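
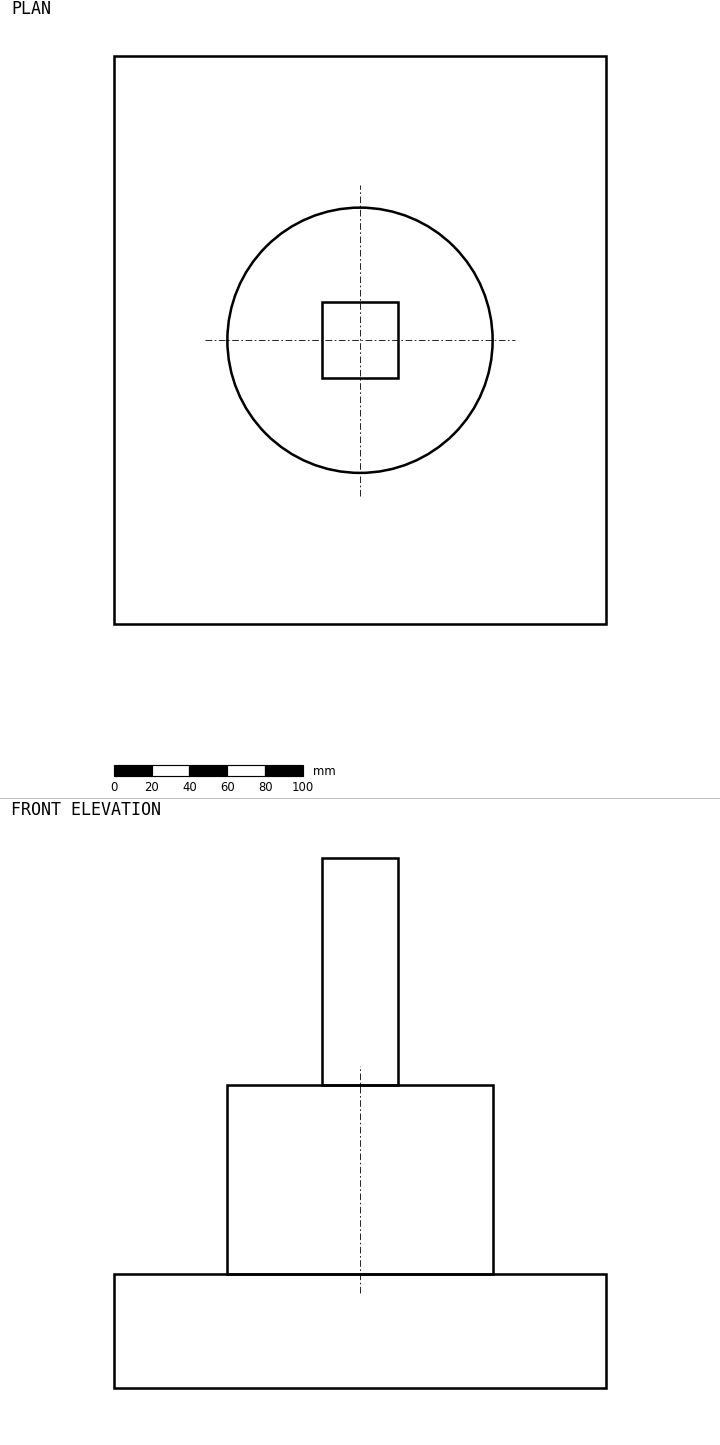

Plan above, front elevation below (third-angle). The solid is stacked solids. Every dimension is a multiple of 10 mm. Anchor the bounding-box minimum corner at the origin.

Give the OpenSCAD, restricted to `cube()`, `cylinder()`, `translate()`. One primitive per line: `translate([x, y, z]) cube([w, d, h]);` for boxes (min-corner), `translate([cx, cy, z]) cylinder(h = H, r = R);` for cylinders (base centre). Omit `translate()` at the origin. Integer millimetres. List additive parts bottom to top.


cube([260, 300, 60]);
translate([130, 150, 60]) cylinder(h = 100, r = 70);
translate([110, 130, 160]) cube([40, 40, 120]);


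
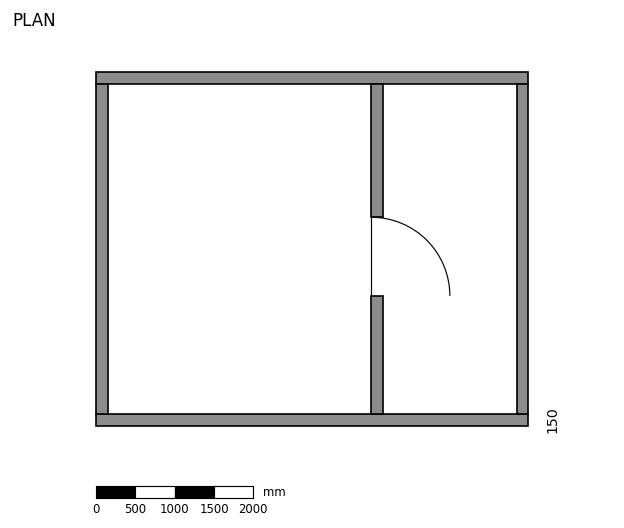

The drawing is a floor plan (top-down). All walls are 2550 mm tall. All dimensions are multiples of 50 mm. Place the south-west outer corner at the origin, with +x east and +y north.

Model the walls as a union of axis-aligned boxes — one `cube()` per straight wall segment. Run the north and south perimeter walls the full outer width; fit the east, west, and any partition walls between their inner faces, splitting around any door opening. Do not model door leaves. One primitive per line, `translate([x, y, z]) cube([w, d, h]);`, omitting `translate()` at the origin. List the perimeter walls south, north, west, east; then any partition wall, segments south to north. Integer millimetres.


cube([5500, 150, 2550]);
translate([0, 4350, 0]) cube([5500, 150, 2550]);
translate([0, 150, 0]) cube([150, 4200, 2550]);
translate([5350, 150, 0]) cube([150, 4200, 2550]);
translate([3500, 150, 0]) cube([150, 1500, 2550]);
translate([3500, 2650, 0]) cube([150, 1700, 2550]);


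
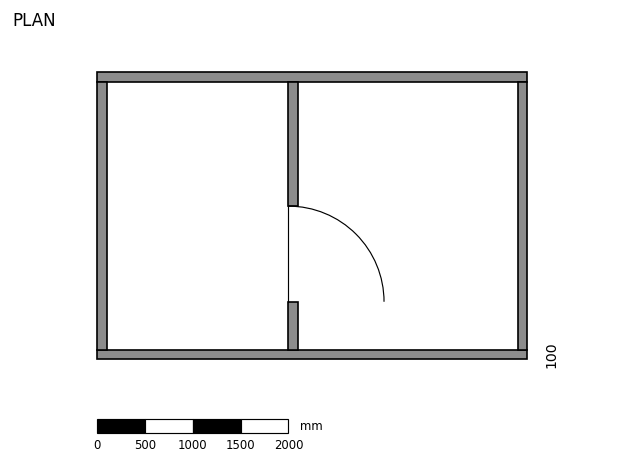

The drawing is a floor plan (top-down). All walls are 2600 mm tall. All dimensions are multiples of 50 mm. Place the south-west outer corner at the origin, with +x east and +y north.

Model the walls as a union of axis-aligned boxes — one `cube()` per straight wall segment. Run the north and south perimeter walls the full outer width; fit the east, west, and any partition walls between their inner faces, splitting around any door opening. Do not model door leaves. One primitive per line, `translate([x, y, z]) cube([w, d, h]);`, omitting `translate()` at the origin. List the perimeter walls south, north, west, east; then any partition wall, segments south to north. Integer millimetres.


cube([4500, 100, 2600]);
translate([0, 2900, 0]) cube([4500, 100, 2600]);
translate([0, 100, 0]) cube([100, 2800, 2600]);
translate([4400, 100, 0]) cube([100, 2800, 2600]);
translate([2000, 100, 0]) cube([100, 500, 2600]);
translate([2000, 1600, 0]) cube([100, 1300, 2600]);


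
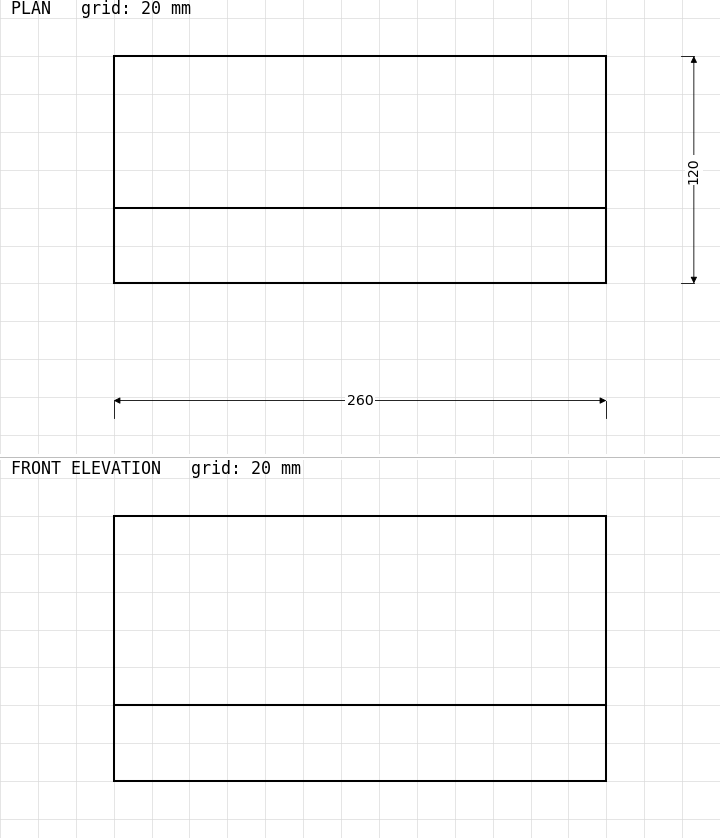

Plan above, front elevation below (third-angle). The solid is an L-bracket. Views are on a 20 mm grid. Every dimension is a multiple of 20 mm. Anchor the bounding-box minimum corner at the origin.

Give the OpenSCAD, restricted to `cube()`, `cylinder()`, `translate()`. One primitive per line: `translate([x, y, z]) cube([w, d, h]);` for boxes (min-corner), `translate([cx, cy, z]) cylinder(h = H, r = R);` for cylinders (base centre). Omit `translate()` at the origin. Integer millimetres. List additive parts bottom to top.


cube([260, 120, 40]);
translate([0, 0, 40]) cube([260, 40, 100]);


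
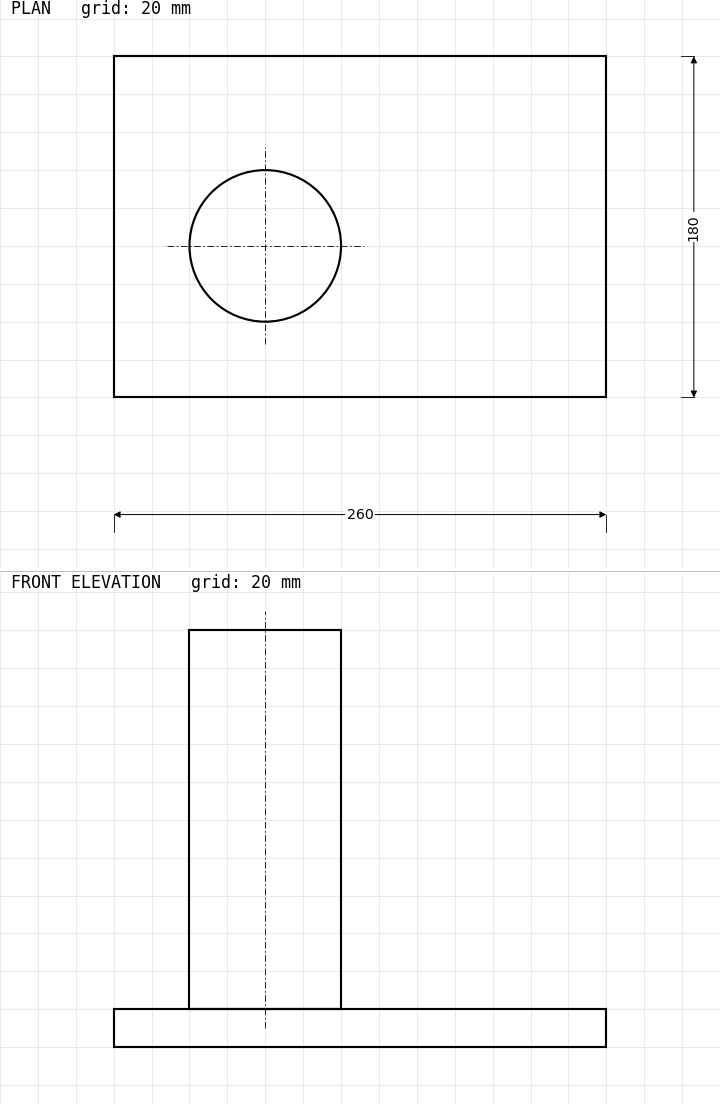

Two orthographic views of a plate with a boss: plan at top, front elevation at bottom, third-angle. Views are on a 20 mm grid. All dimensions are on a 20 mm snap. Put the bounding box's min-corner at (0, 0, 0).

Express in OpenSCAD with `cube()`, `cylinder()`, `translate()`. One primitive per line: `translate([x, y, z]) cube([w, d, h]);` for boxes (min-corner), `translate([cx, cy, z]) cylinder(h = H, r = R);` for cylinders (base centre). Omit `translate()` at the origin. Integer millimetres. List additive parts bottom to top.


cube([260, 180, 20]);
translate([80, 80, 20]) cylinder(h = 200, r = 40);


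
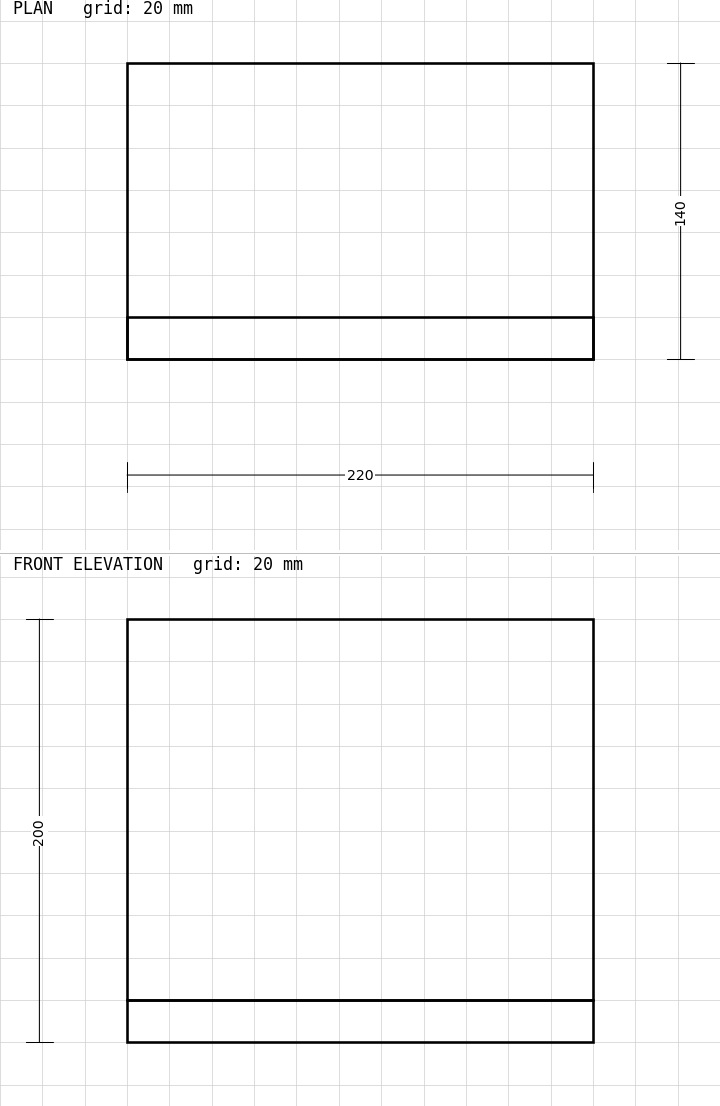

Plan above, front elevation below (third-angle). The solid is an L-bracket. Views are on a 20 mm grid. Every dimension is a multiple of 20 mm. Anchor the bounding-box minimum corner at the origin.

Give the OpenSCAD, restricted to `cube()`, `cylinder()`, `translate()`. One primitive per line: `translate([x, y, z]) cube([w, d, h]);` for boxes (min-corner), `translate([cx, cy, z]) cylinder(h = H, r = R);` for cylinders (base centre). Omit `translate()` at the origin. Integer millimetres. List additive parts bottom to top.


cube([220, 140, 20]);
translate([0, 0, 20]) cube([220, 20, 180]);


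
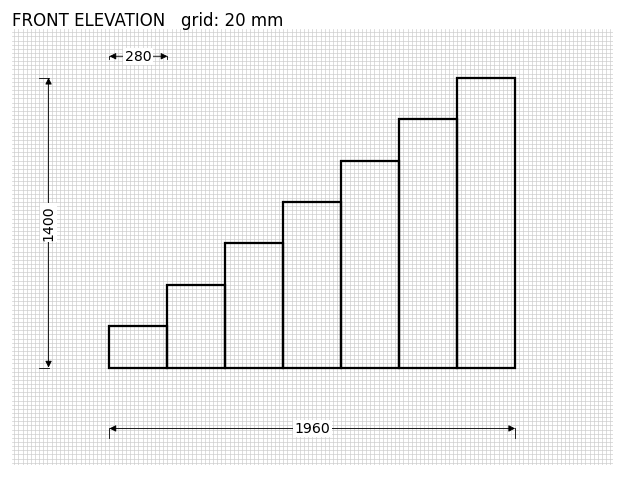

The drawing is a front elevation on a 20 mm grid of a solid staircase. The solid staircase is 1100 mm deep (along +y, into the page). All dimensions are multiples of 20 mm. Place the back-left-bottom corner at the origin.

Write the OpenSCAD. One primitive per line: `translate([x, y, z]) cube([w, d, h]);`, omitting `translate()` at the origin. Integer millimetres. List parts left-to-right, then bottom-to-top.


cube([280, 1100, 200]);
translate([280, 0, 0]) cube([280, 1100, 400]);
translate([560, 0, 0]) cube([280, 1100, 600]);
translate([840, 0, 0]) cube([280, 1100, 800]);
translate([1120, 0, 0]) cube([280, 1100, 1000]);
translate([1400, 0, 0]) cube([280, 1100, 1200]);
translate([1680, 0, 0]) cube([280, 1100, 1400]);


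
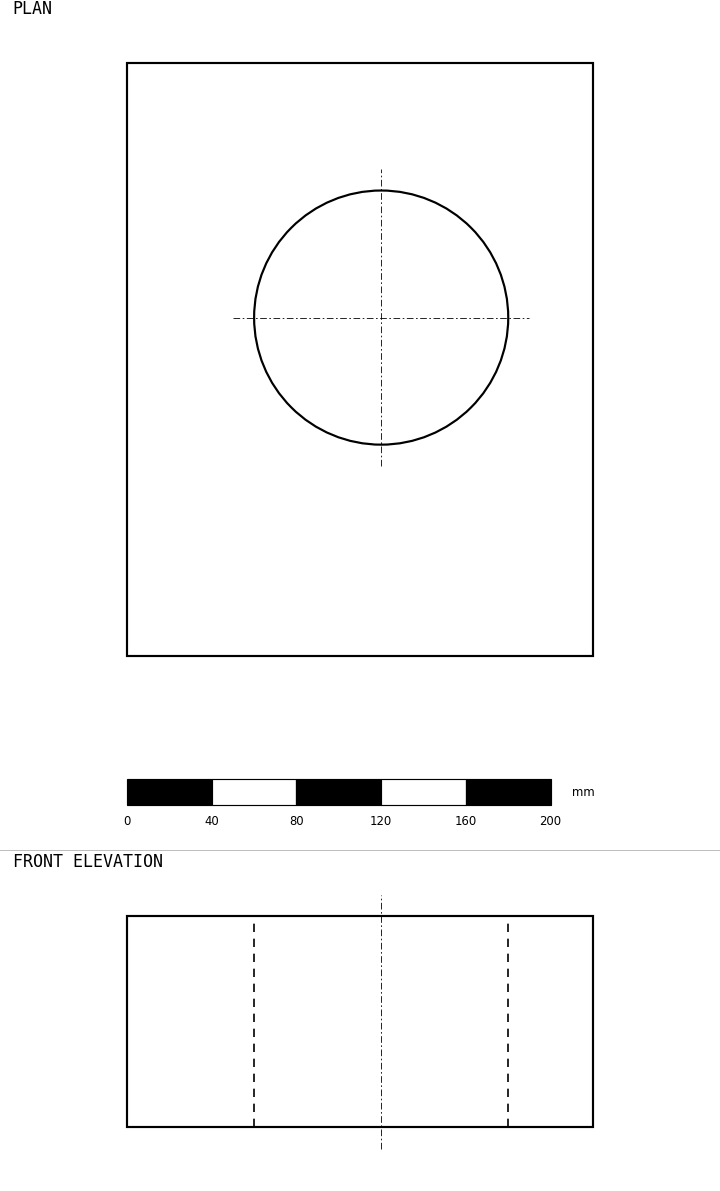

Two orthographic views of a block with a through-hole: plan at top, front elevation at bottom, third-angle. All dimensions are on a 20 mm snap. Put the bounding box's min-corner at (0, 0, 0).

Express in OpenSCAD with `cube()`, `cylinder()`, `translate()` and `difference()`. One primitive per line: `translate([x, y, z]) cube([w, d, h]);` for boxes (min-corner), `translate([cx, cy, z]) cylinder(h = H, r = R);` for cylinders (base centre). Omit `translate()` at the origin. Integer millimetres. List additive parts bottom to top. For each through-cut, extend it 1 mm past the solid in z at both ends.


difference() {
  cube([220, 280, 100]);
  translate([120, 160, -1]) cylinder(h = 102, r = 60);
}


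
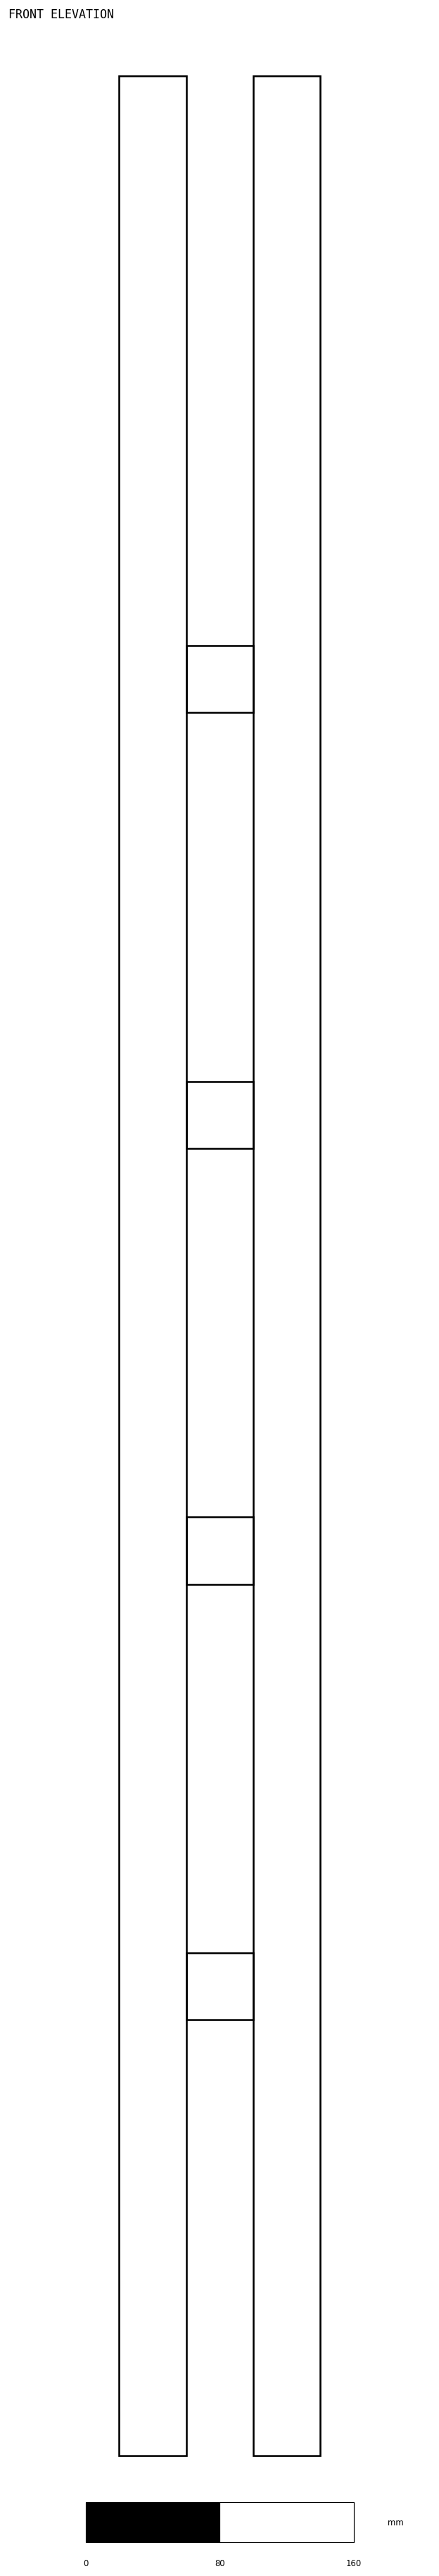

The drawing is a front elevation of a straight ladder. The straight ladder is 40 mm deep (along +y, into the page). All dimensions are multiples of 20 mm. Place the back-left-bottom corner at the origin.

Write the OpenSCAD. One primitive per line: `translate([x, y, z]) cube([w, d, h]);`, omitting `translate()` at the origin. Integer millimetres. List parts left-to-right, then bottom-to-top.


cube([40, 40, 1420]);
translate([40, 0, 260]) cube([40, 40, 40]);
translate([40, 0, 520]) cube([40, 40, 40]);
translate([40, 0, 780]) cube([40, 40, 40]);
translate([40, 0, 1040]) cube([40, 40, 40]);
translate([80, 0, 0]) cube([40, 40, 1420]);


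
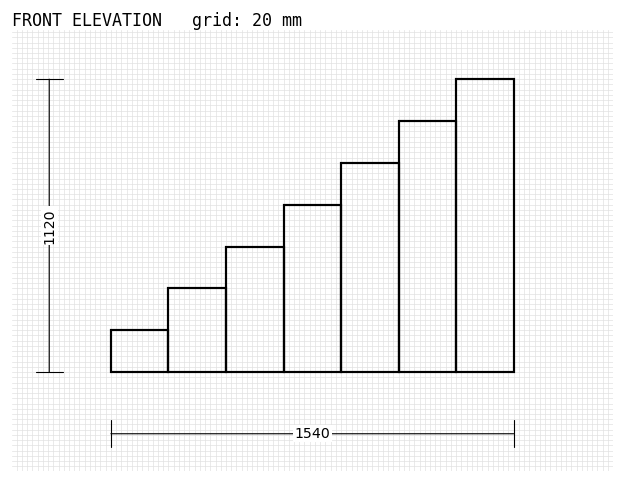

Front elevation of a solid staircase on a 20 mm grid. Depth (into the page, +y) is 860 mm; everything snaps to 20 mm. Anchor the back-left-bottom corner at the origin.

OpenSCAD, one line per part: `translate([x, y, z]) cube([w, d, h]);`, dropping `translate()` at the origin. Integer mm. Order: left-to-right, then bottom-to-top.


cube([220, 860, 160]);
translate([220, 0, 0]) cube([220, 860, 320]);
translate([440, 0, 0]) cube([220, 860, 480]);
translate([660, 0, 0]) cube([220, 860, 640]);
translate([880, 0, 0]) cube([220, 860, 800]);
translate([1100, 0, 0]) cube([220, 860, 960]);
translate([1320, 0, 0]) cube([220, 860, 1120]);


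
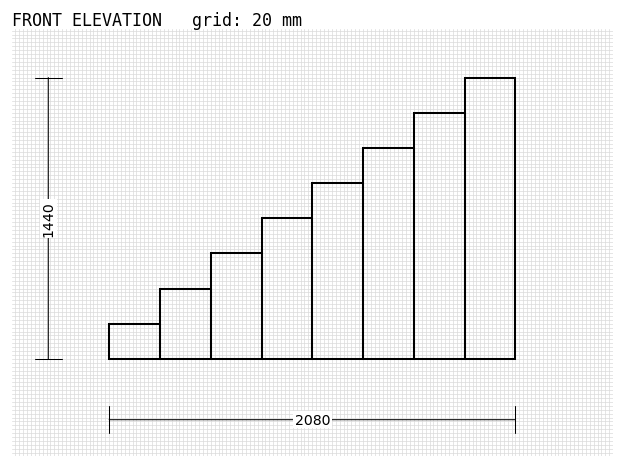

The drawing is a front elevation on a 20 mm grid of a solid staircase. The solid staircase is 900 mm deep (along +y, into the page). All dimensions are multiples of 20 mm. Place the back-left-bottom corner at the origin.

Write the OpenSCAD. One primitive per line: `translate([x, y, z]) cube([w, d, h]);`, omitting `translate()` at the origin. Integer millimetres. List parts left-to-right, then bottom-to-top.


cube([260, 900, 180]);
translate([260, 0, 0]) cube([260, 900, 360]);
translate([520, 0, 0]) cube([260, 900, 540]);
translate([780, 0, 0]) cube([260, 900, 720]);
translate([1040, 0, 0]) cube([260, 900, 900]);
translate([1300, 0, 0]) cube([260, 900, 1080]);
translate([1560, 0, 0]) cube([260, 900, 1260]);
translate([1820, 0, 0]) cube([260, 900, 1440]);


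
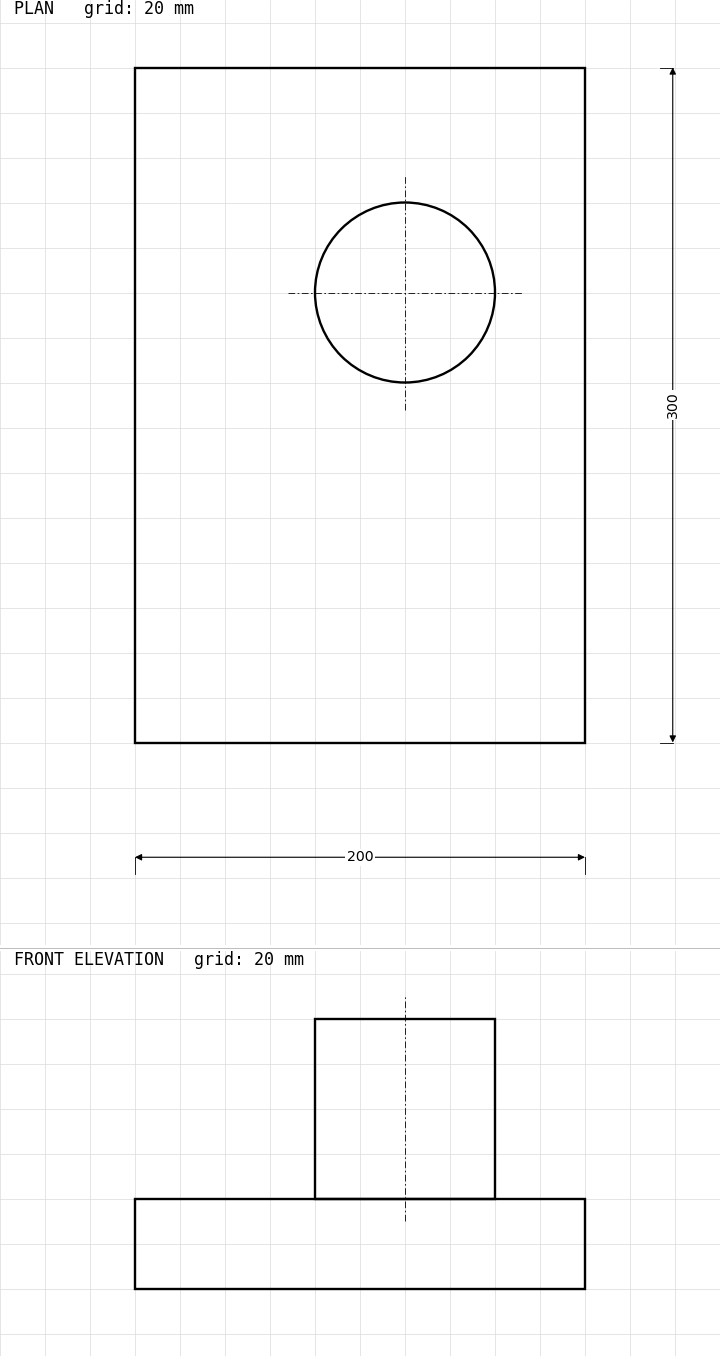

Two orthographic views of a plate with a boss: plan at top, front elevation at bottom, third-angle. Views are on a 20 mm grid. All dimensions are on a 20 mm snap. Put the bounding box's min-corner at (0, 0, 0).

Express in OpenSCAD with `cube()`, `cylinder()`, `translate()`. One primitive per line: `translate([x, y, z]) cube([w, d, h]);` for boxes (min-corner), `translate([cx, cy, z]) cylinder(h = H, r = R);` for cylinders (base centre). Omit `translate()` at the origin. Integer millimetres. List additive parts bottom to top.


cube([200, 300, 40]);
translate([120, 200, 40]) cylinder(h = 80, r = 40);


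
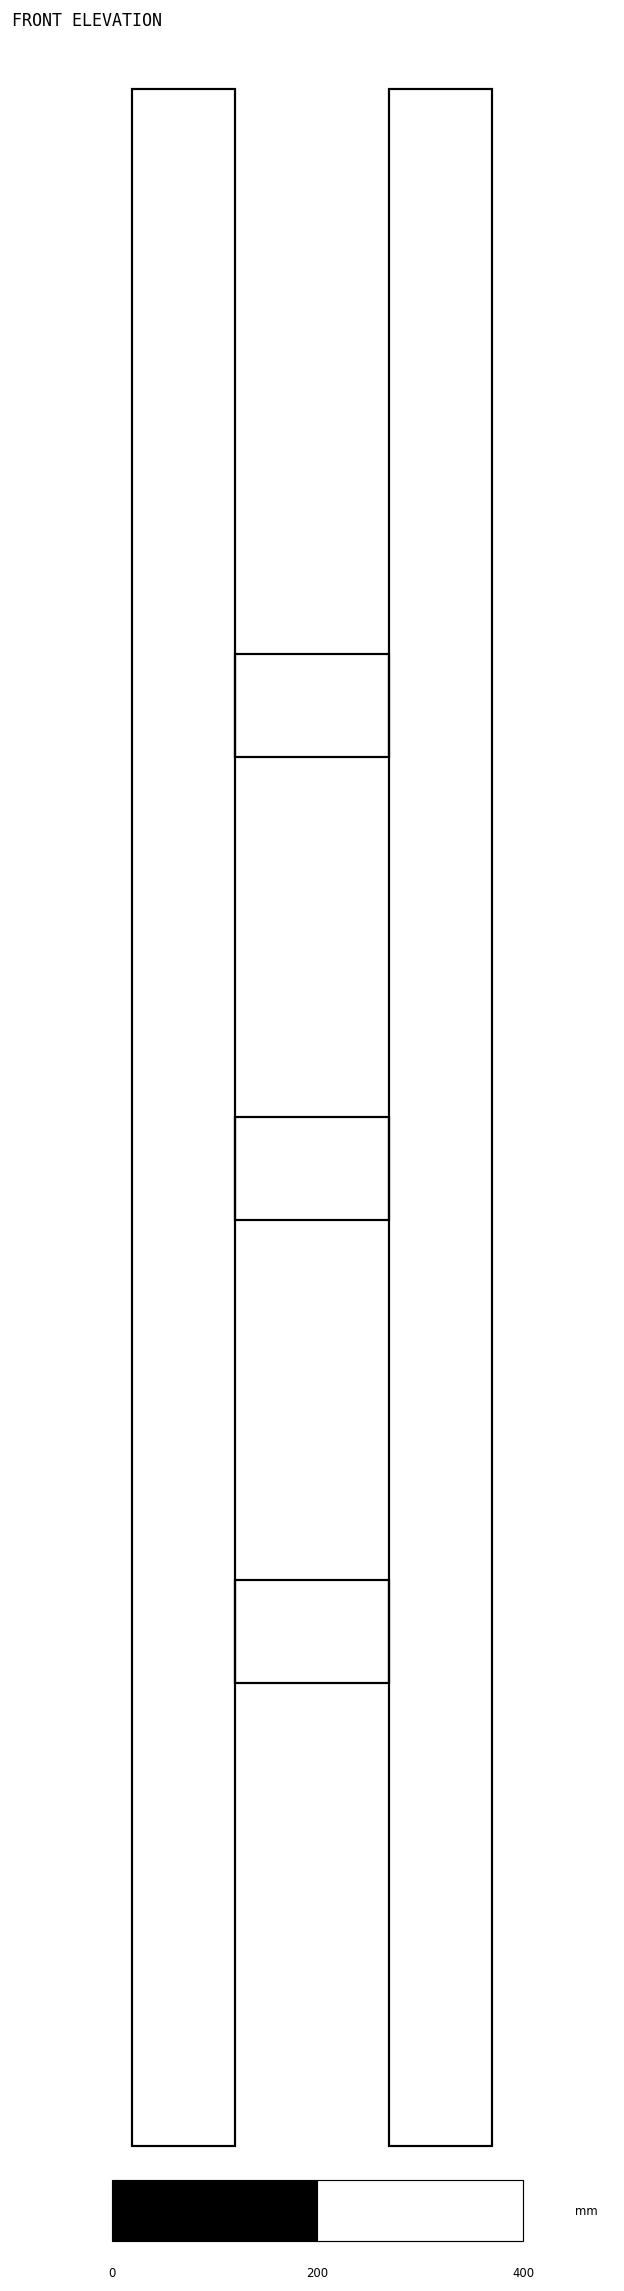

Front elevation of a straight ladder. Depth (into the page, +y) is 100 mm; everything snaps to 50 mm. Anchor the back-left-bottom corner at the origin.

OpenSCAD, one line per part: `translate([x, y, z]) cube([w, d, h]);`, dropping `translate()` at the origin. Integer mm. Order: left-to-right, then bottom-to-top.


cube([100, 100, 2000]);
translate([100, 0, 450]) cube([150, 100, 100]);
translate([100, 0, 900]) cube([150, 100, 100]);
translate([100, 0, 1350]) cube([150, 100, 100]);
translate([250, 0, 0]) cube([100, 100, 2000]);


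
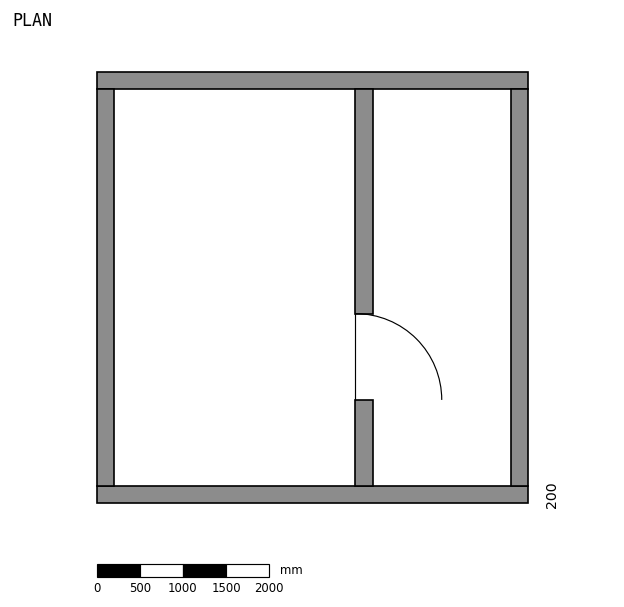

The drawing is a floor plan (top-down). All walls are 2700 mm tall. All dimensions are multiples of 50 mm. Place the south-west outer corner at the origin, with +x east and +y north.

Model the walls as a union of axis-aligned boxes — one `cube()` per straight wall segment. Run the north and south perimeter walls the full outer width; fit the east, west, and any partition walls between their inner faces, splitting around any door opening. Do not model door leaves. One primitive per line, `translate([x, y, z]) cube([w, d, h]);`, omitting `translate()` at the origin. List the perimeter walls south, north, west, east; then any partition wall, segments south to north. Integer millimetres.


cube([5000, 200, 2700]);
translate([0, 4800, 0]) cube([5000, 200, 2700]);
translate([0, 200, 0]) cube([200, 4600, 2700]);
translate([4800, 200, 0]) cube([200, 4600, 2700]);
translate([3000, 200, 0]) cube([200, 1000, 2700]);
translate([3000, 2200, 0]) cube([200, 2600, 2700]);


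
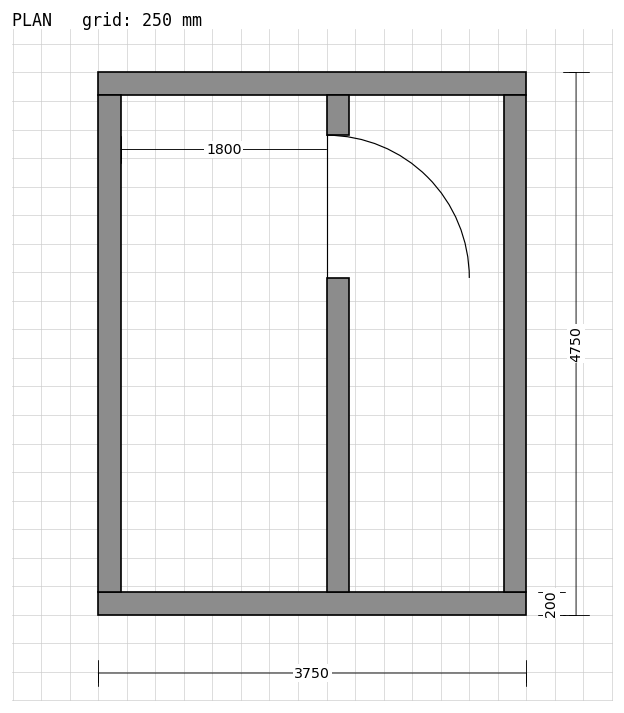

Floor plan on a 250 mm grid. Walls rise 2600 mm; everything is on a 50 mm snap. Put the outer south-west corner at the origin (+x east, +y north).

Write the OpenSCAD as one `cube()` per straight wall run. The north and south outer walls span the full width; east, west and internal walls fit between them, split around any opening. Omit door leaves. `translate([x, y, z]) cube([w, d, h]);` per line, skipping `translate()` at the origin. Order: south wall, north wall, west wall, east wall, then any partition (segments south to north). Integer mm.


cube([3750, 200, 2600]);
translate([0, 4550, 0]) cube([3750, 200, 2600]);
translate([0, 200, 0]) cube([200, 4350, 2600]);
translate([3550, 200, 0]) cube([200, 4350, 2600]);
translate([2000, 200, 0]) cube([200, 2750, 2600]);
translate([2000, 4200, 0]) cube([200, 350, 2600]);


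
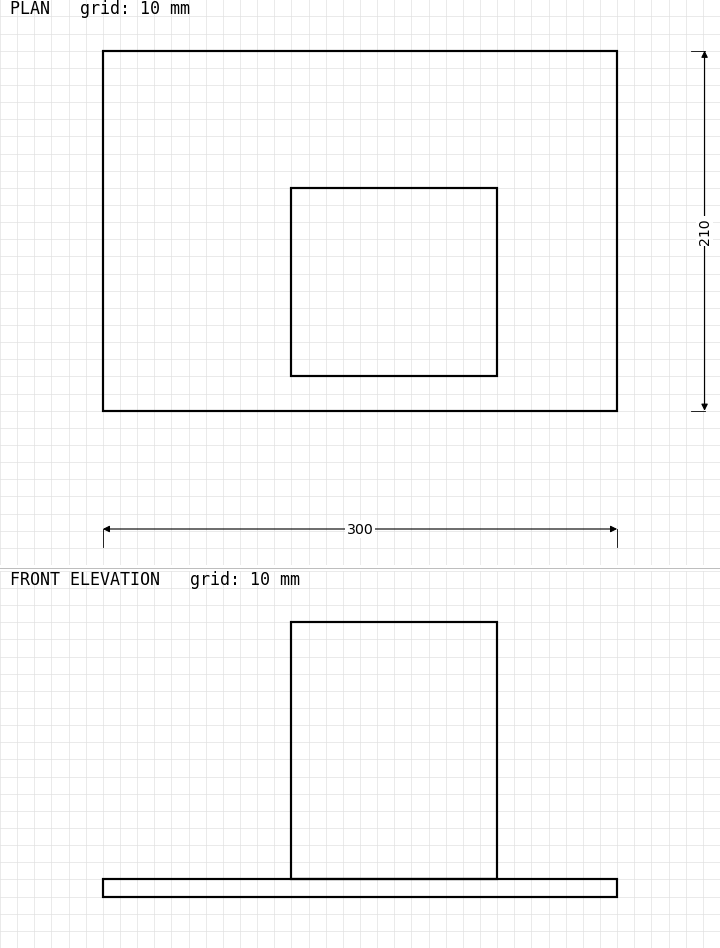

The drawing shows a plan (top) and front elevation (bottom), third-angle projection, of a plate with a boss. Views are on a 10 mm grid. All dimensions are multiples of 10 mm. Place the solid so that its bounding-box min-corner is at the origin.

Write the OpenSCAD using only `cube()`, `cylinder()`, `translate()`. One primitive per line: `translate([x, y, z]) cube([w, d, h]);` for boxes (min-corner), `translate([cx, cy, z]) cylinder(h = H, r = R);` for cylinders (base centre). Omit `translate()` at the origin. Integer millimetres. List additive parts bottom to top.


cube([300, 210, 10]);
translate([110, 20, 10]) cube([120, 110, 150]);


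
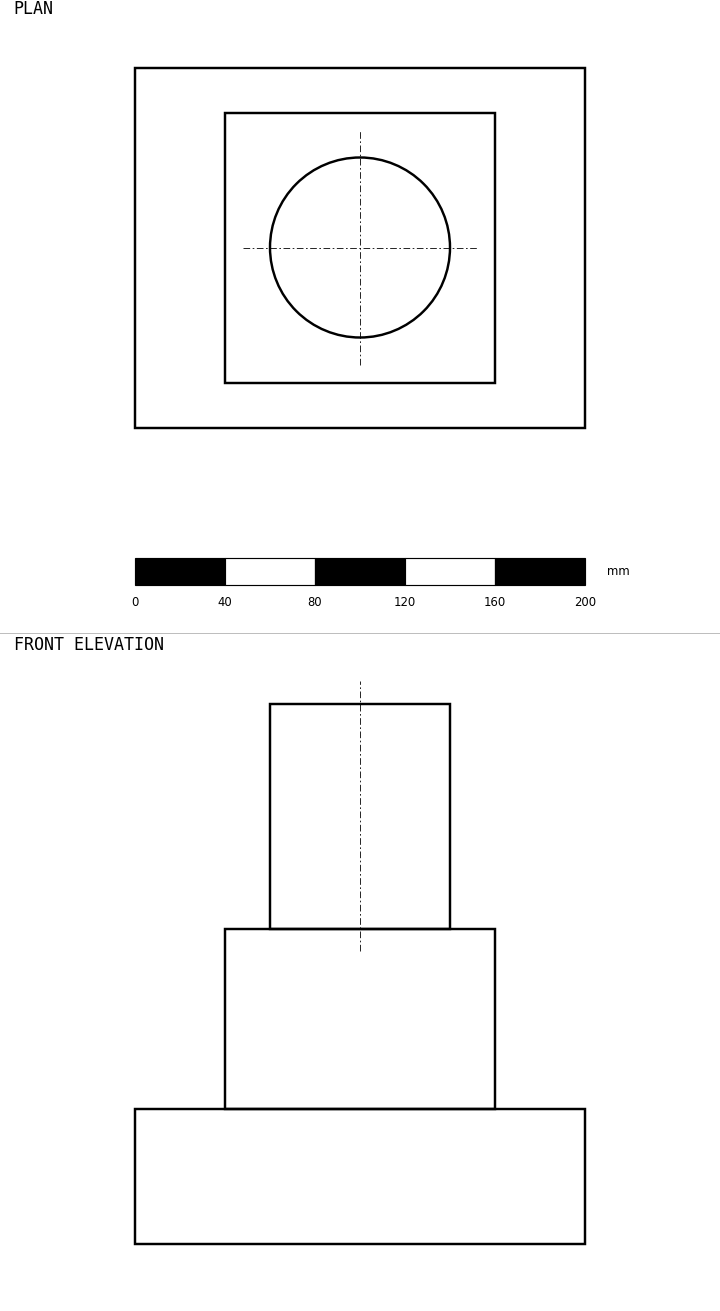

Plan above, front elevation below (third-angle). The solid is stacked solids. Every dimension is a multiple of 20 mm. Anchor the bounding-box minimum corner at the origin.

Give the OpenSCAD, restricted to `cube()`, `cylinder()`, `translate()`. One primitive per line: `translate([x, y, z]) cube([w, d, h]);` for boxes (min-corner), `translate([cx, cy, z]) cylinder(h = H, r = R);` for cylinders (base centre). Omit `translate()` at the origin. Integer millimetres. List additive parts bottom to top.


cube([200, 160, 60]);
translate([40, 20, 60]) cube([120, 120, 80]);
translate([100, 80, 140]) cylinder(h = 100, r = 40);


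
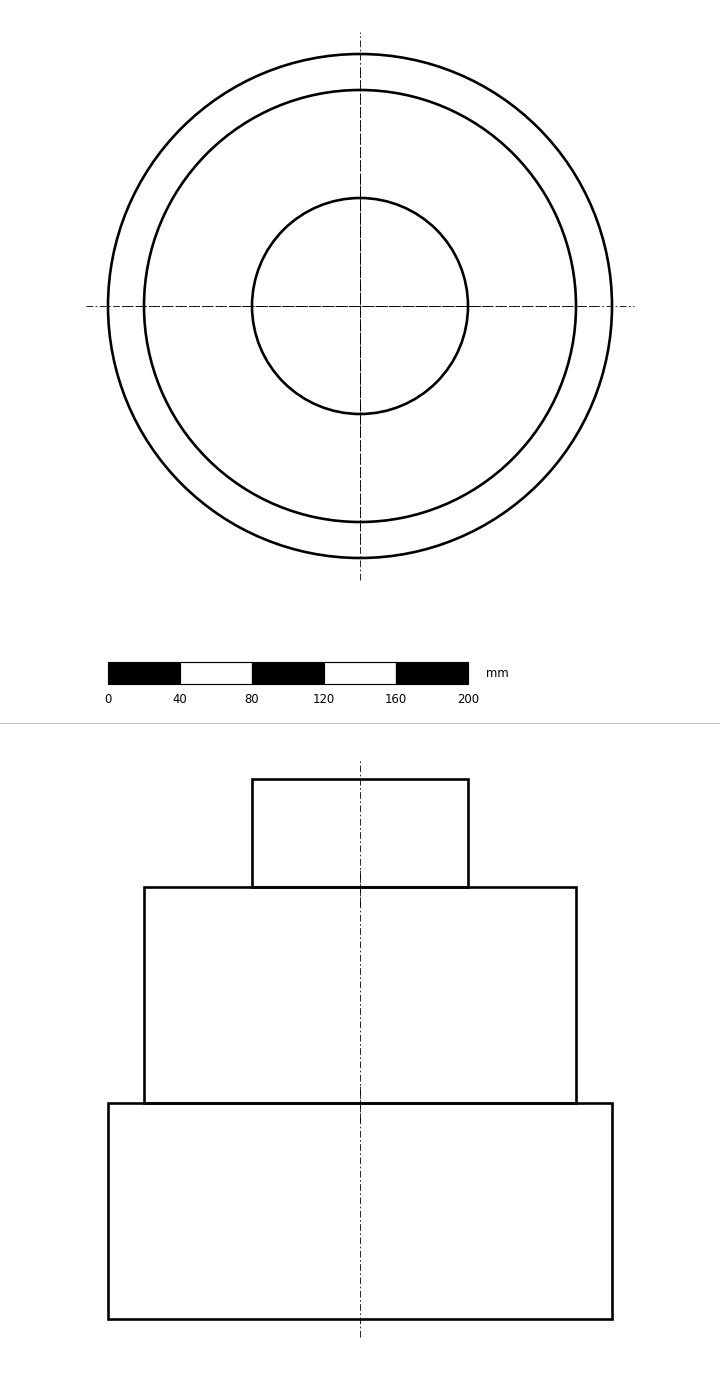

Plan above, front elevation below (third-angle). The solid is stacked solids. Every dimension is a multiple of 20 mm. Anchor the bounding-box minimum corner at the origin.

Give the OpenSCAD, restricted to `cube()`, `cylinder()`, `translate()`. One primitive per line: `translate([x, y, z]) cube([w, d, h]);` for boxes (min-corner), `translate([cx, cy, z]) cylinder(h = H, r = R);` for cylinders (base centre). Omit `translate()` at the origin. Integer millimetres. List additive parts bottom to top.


translate([140, 140, 0]) cylinder(h = 120, r = 140);
translate([140, 140, 120]) cylinder(h = 120, r = 120);
translate([140, 140, 240]) cylinder(h = 60, r = 60);


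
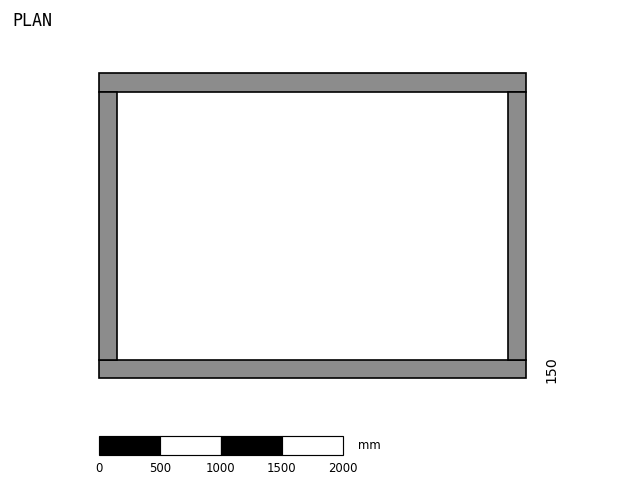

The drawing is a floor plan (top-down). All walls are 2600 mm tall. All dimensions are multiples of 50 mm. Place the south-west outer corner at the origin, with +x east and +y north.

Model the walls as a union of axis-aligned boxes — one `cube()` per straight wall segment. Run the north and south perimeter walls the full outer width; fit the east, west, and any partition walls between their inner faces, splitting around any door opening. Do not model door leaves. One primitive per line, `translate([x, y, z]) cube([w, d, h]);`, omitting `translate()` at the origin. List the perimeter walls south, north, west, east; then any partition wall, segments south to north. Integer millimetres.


cube([3500, 150, 2600]);
translate([0, 2350, 0]) cube([3500, 150, 2600]);
translate([0, 150, 0]) cube([150, 2200, 2600]);
translate([3350, 150, 0]) cube([150, 2200, 2600]);


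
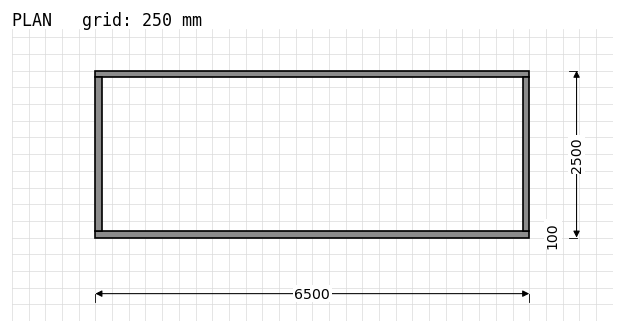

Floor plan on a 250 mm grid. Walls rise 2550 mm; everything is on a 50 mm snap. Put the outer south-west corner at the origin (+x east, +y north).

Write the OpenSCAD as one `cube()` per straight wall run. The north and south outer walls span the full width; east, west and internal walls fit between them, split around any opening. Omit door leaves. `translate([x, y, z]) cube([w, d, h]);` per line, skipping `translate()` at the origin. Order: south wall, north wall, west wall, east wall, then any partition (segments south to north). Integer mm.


cube([6500, 100, 2550]);
translate([0, 2400, 0]) cube([6500, 100, 2550]);
translate([0, 100, 0]) cube([100, 2300, 2550]);
translate([6400, 100, 0]) cube([100, 2300, 2550]);


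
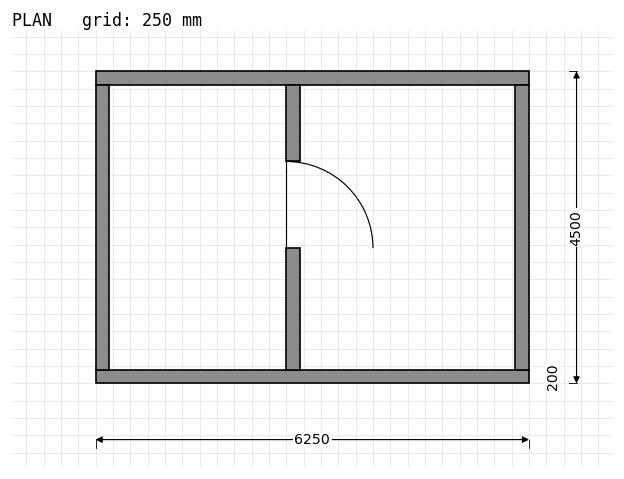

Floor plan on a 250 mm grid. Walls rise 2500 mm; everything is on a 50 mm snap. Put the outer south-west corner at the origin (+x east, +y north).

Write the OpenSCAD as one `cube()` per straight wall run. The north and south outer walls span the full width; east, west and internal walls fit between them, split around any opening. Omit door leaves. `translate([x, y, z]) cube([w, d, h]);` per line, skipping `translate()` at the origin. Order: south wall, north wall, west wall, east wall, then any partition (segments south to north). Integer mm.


cube([6250, 200, 2500]);
translate([0, 4300, 0]) cube([6250, 200, 2500]);
translate([0, 200, 0]) cube([200, 4100, 2500]);
translate([6050, 200, 0]) cube([200, 4100, 2500]);
translate([2750, 200, 0]) cube([200, 1750, 2500]);
translate([2750, 3200, 0]) cube([200, 1100, 2500]);


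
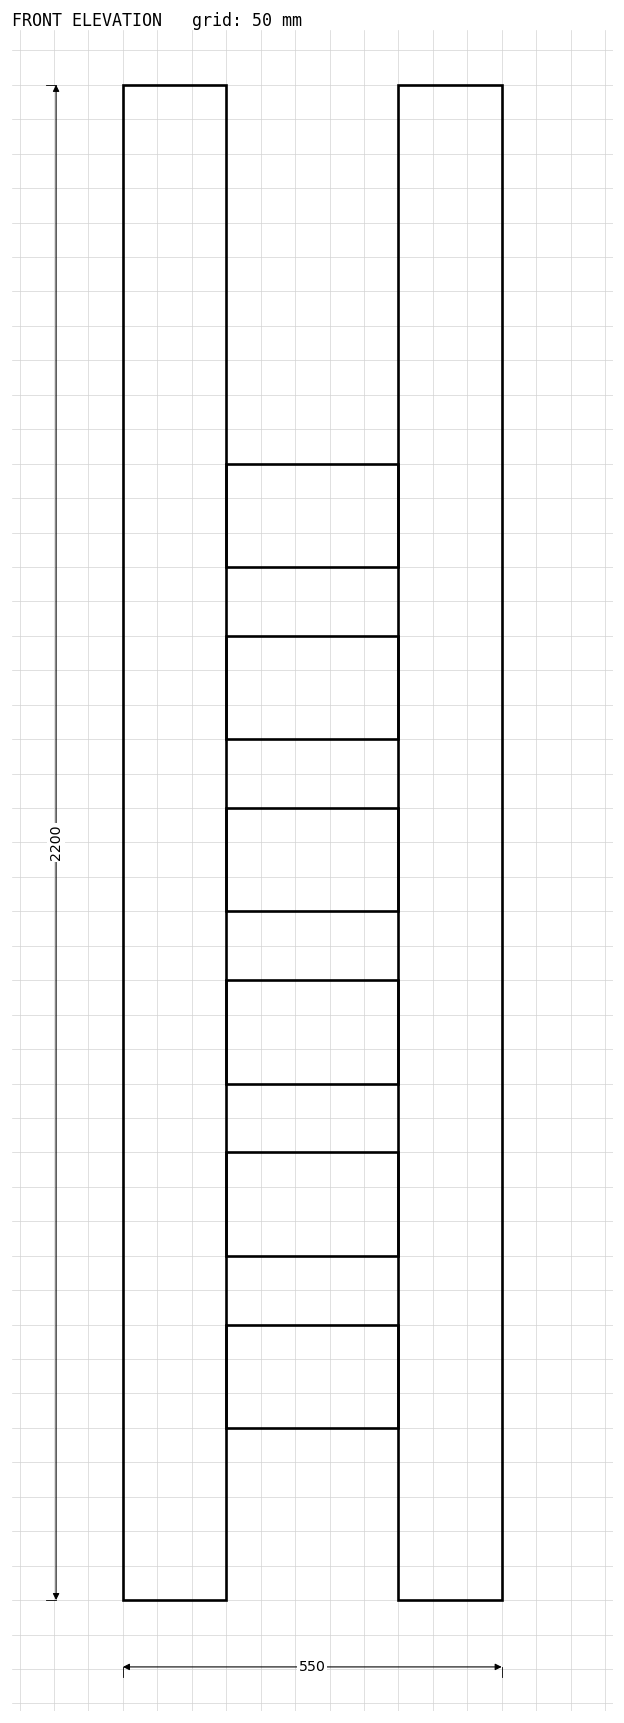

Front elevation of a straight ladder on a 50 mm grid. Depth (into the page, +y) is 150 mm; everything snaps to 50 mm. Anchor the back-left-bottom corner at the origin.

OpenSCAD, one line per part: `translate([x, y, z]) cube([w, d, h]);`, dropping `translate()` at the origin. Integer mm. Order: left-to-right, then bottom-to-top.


cube([150, 150, 2200]);
translate([150, 0, 250]) cube([250, 150, 150]);
translate([150, 0, 500]) cube([250, 150, 150]);
translate([150, 0, 750]) cube([250, 150, 150]);
translate([150, 0, 1000]) cube([250, 150, 150]);
translate([150, 0, 1250]) cube([250, 150, 150]);
translate([150, 0, 1500]) cube([250, 150, 150]);
translate([400, 0, 0]) cube([150, 150, 2200]);


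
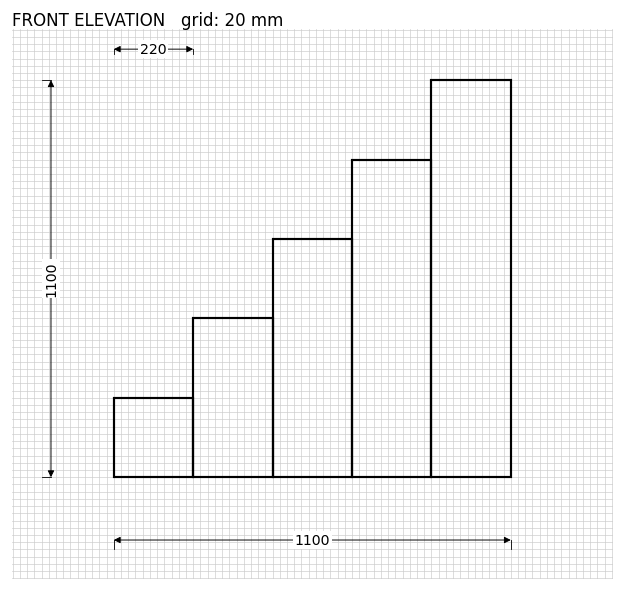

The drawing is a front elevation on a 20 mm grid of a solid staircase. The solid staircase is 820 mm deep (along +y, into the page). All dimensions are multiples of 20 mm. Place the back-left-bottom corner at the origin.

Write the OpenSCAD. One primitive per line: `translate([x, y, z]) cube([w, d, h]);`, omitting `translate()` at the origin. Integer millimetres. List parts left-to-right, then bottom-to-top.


cube([220, 820, 220]);
translate([220, 0, 0]) cube([220, 820, 440]);
translate([440, 0, 0]) cube([220, 820, 660]);
translate([660, 0, 0]) cube([220, 820, 880]);
translate([880, 0, 0]) cube([220, 820, 1100]);


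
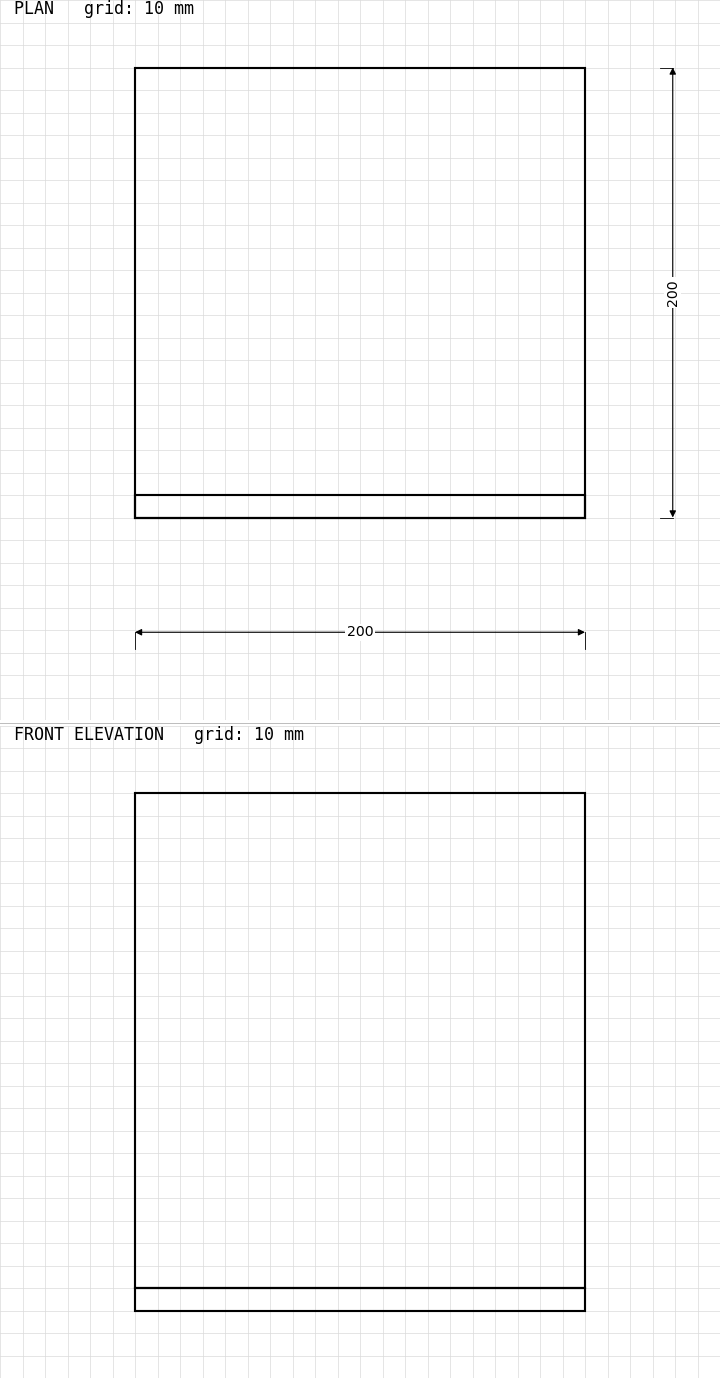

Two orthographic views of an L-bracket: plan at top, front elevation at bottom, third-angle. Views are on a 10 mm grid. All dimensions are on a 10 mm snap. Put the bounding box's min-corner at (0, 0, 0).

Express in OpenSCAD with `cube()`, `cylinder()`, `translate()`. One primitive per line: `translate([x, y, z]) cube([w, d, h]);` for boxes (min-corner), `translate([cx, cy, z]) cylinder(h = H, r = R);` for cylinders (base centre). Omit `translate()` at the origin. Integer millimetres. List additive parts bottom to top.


cube([200, 200, 10]);
translate([0, 0, 10]) cube([200, 10, 220]);


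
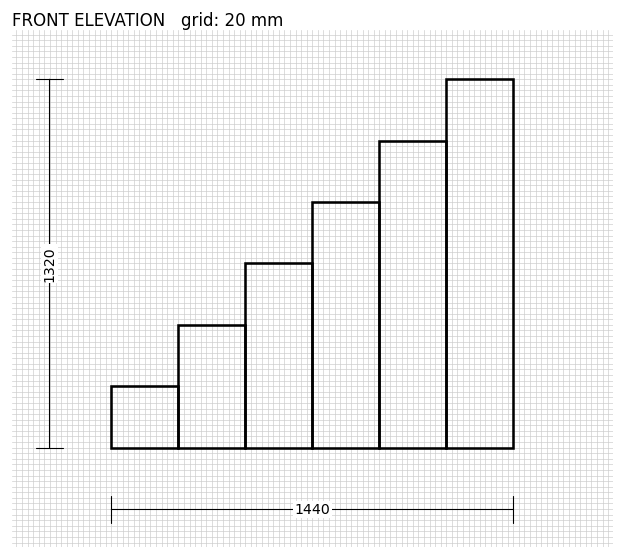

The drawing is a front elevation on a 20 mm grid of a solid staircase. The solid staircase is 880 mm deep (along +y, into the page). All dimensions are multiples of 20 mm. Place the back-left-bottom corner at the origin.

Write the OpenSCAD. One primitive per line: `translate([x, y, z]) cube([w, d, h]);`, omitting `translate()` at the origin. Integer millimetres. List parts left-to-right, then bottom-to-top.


cube([240, 880, 220]);
translate([240, 0, 0]) cube([240, 880, 440]);
translate([480, 0, 0]) cube([240, 880, 660]);
translate([720, 0, 0]) cube([240, 880, 880]);
translate([960, 0, 0]) cube([240, 880, 1100]);
translate([1200, 0, 0]) cube([240, 880, 1320]);


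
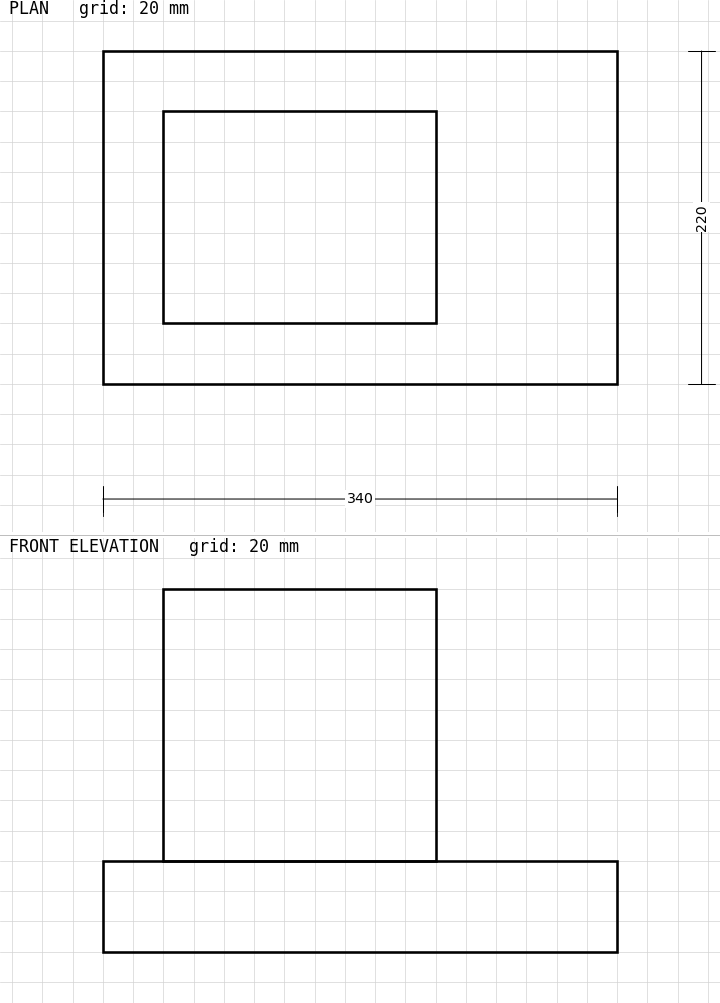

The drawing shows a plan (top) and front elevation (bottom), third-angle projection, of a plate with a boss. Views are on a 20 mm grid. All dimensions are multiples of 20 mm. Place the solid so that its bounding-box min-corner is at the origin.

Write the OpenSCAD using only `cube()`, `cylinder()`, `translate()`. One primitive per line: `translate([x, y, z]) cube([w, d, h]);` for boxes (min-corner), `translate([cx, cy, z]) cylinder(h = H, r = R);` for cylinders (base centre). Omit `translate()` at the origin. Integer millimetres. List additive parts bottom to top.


cube([340, 220, 60]);
translate([40, 40, 60]) cube([180, 140, 180]);


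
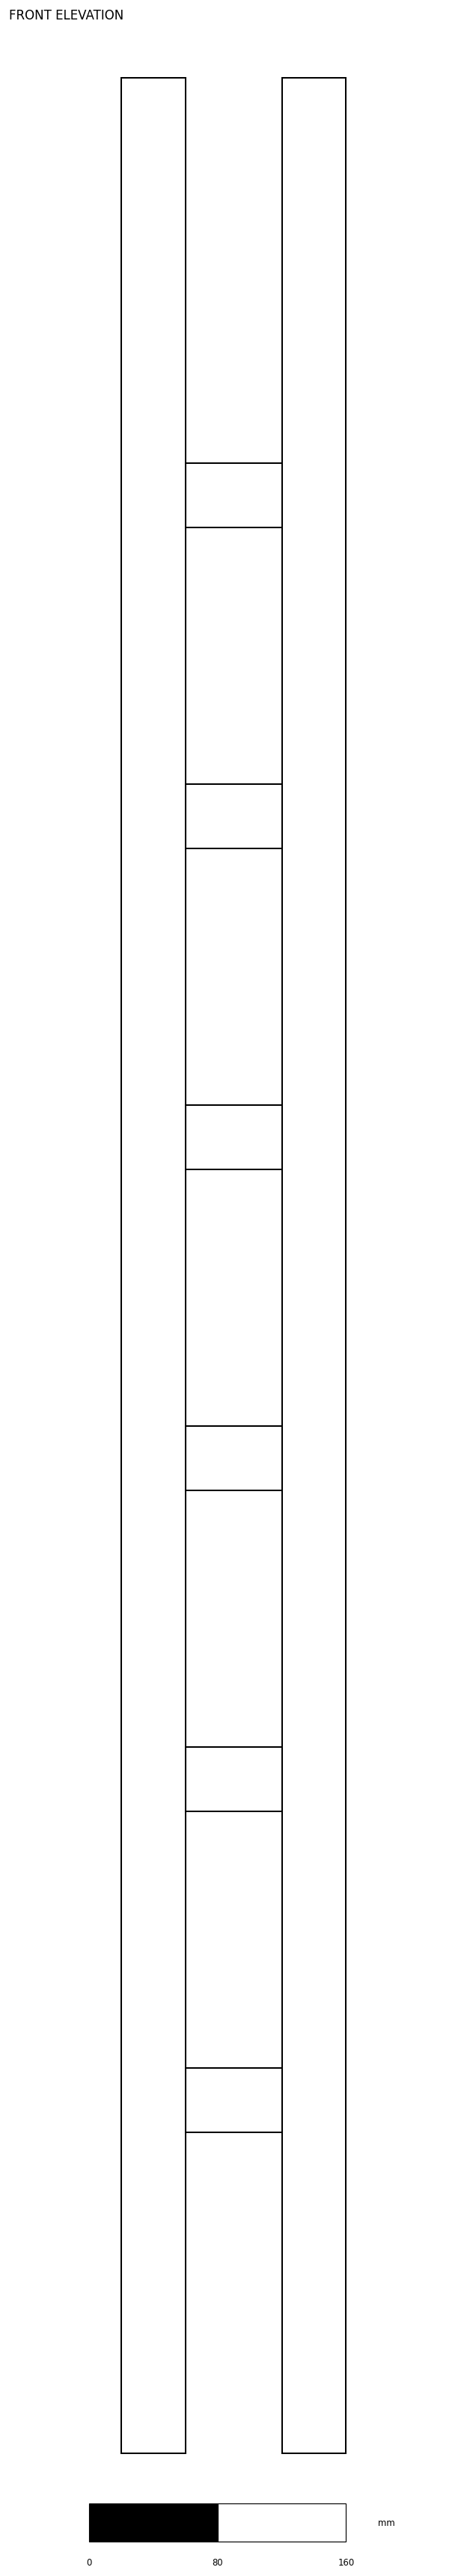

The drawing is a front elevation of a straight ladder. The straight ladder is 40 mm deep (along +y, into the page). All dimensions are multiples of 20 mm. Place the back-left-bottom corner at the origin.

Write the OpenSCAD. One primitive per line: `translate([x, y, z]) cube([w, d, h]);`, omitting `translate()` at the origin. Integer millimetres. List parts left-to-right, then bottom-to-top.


cube([40, 40, 1480]);
translate([40, 0, 200]) cube([60, 40, 40]);
translate([40, 0, 400]) cube([60, 40, 40]);
translate([40, 0, 600]) cube([60, 40, 40]);
translate([40, 0, 800]) cube([60, 40, 40]);
translate([40, 0, 1000]) cube([60, 40, 40]);
translate([40, 0, 1200]) cube([60, 40, 40]);
translate([100, 0, 0]) cube([40, 40, 1480]);


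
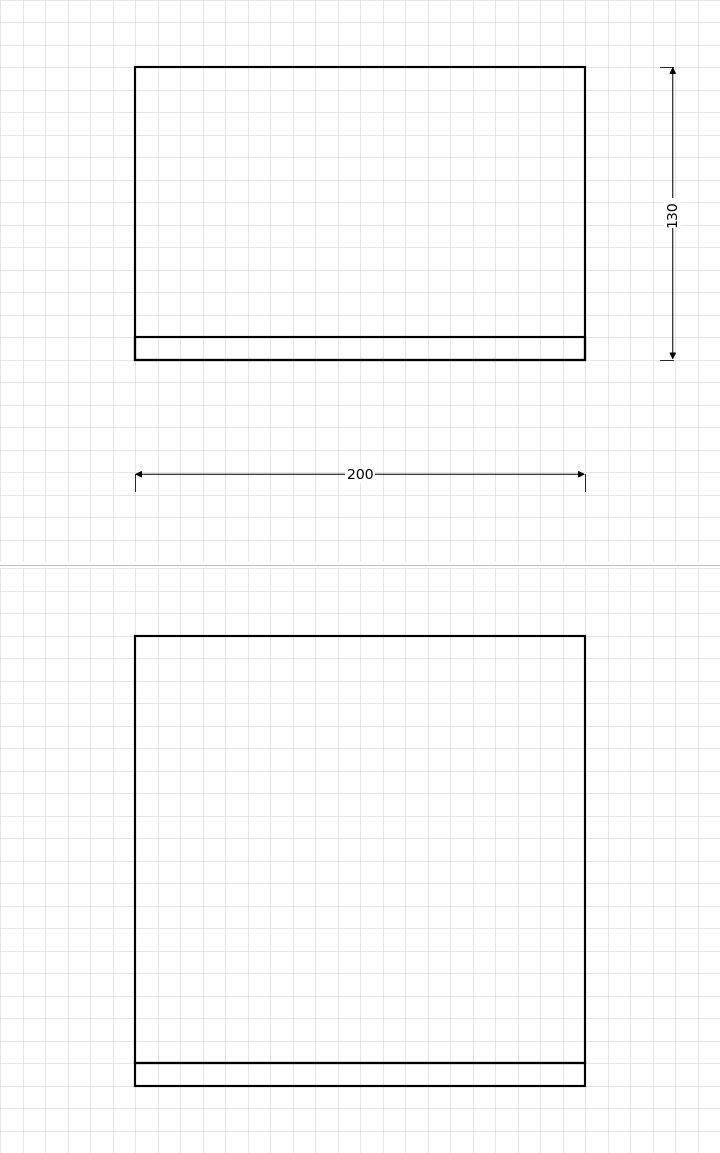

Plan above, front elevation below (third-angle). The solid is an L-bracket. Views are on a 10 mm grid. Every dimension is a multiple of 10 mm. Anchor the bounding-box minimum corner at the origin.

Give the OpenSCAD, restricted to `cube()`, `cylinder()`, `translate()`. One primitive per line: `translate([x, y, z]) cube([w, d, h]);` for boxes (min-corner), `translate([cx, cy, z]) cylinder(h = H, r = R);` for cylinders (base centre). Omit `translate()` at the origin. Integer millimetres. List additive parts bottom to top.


cube([200, 130, 10]);
translate([0, 0, 10]) cube([200, 10, 190]);


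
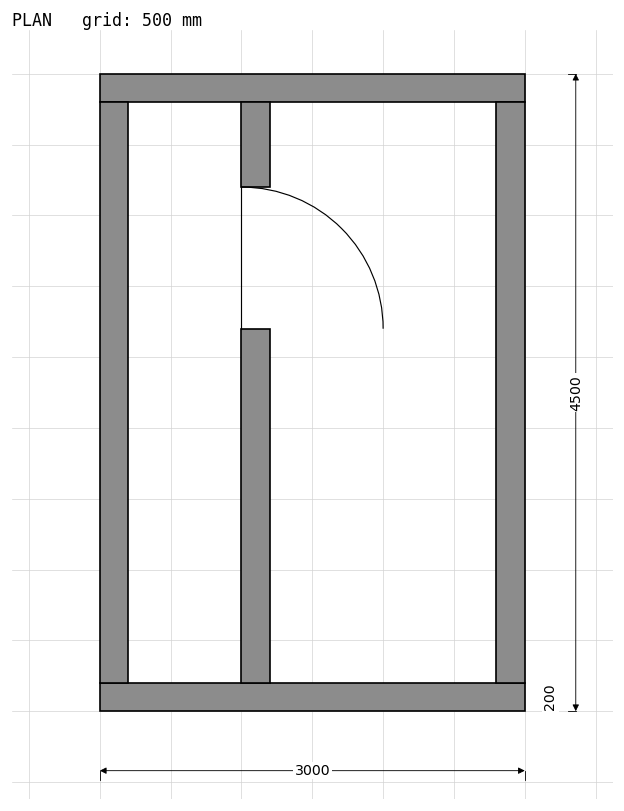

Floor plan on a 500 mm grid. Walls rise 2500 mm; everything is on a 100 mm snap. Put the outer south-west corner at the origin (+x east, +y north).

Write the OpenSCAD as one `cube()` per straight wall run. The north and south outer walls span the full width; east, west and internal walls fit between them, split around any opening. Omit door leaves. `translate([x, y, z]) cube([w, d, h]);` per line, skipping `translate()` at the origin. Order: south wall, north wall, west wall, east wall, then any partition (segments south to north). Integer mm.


cube([3000, 200, 2500]);
translate([0, 4300, 0]) cube([3000, 200, 2500]);
translate([0, 200, 0]) cube([200, 4100, 2500]);
translate([2800, 200, 0]) cube([200, 4100, 2500]);
translate([1000, 200, 0]) cube([200, 2500, 2500]);
translate([1000, 3700, 0]) cube([200, 600, 2500]);


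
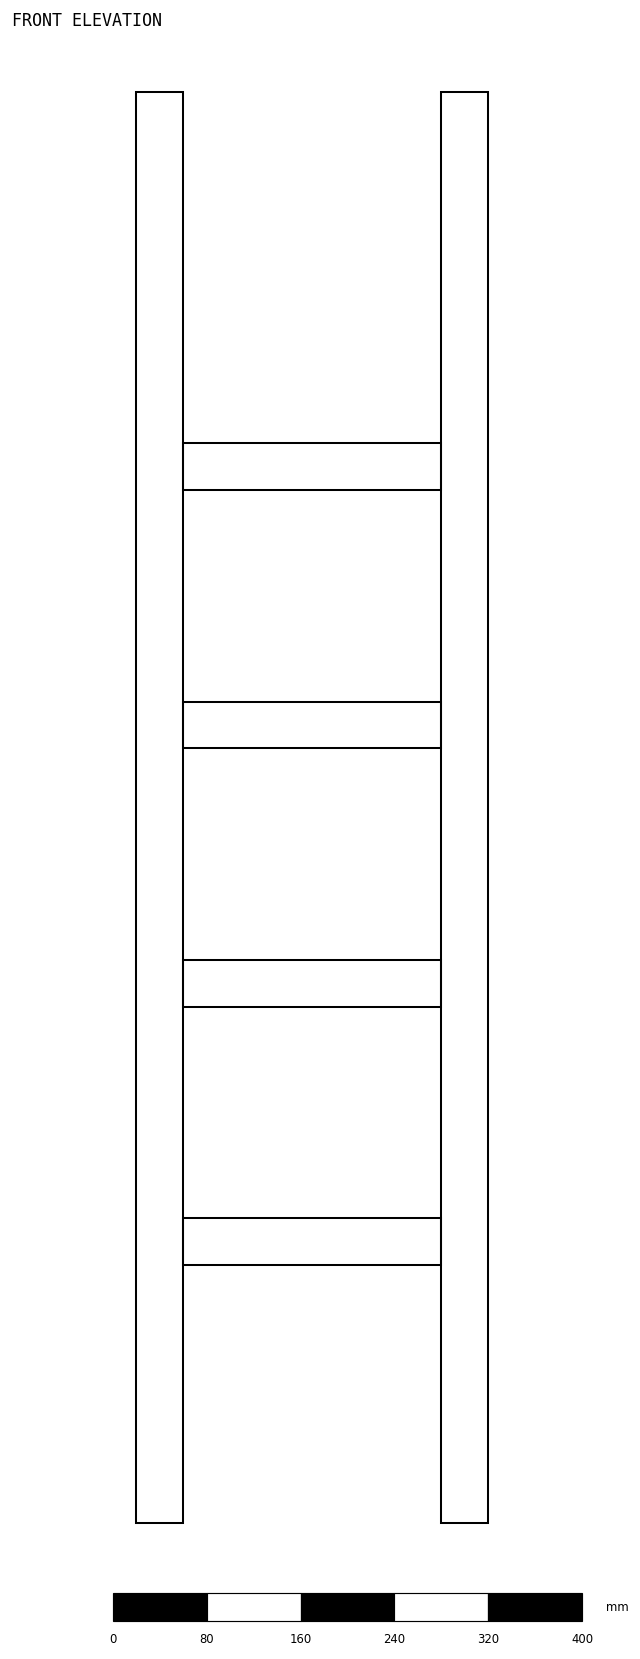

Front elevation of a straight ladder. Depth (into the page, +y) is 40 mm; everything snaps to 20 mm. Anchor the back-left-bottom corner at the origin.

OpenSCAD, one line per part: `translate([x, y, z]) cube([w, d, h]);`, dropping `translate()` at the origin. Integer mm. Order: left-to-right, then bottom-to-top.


cube([40, 40, 1220]);
translate([40, 0, 220]) cube([220, 40, 40]);
translate([40, 0, 440]) cube([220, 40, 40]);
translate([40, 0, 660]) cube([220, 40, 40]);
translate([40, 0, 880]) cube([220, 40, 40]);
translate([260, 0, 0]) cube([40, 40, 1220]);


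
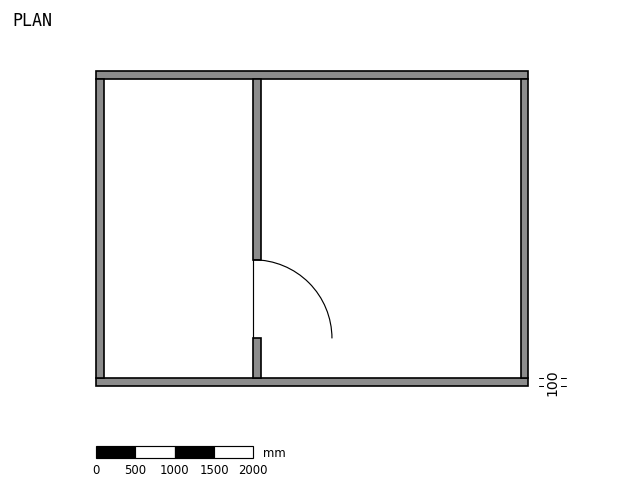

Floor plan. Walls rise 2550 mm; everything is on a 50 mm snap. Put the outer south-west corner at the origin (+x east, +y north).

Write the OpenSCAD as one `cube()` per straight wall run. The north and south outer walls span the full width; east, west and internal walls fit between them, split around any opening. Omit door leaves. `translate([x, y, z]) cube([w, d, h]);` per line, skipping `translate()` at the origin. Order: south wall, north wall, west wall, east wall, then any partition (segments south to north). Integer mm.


cube([5500, 100, 2550]);
translate([0, 3900, 0]) cube([5500, 100, 2550]);
translate([0, 100, 0]) cube([100, 3800, 2550]);
translate([5400, 100, 0]) cube([100, 3800, 2550]);
translate([2000, 100, 0]) cube([100, 500, 2550]);
translate([2000, 1600, 0]) cube([100, 2300, 2550]);


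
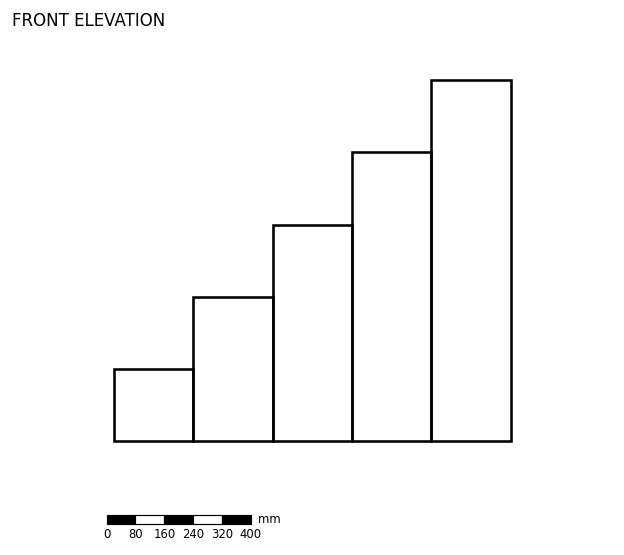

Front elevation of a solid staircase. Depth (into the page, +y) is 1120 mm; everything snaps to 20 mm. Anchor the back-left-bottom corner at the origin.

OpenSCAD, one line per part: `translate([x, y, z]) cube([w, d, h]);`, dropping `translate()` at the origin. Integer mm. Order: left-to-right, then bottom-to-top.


cube([220, 1120, 200]);
translate([220, 0, 0]) cube([220, 1120, 400]);
translate([440, 0, 0]) cube([220, 1120, 600]);
translate([660, 0, 0]) cube([220, 1120, 800]);
translate([880, 0, 0]) cube([220, 1120, 1000]);


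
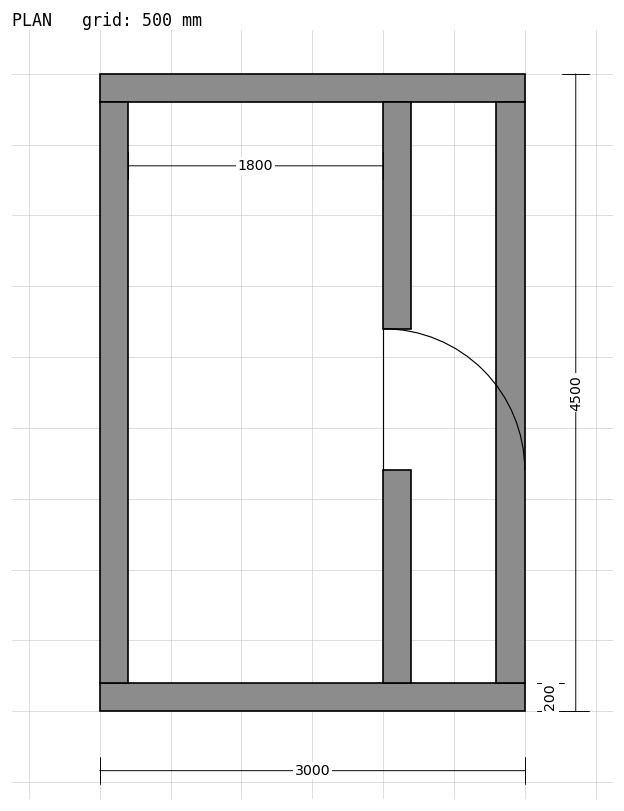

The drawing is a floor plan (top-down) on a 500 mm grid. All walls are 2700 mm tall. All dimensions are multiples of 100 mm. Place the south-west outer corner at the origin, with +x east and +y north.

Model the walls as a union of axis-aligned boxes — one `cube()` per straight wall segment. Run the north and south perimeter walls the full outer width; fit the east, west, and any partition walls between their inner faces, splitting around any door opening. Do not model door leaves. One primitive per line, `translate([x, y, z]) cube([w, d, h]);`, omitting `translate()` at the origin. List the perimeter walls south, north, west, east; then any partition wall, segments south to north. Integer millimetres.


cube([3000, 200, 2700]);
translate([0, 4300, 0]) cube([3000, 200, 2700]);
translate([0, 200, 0]) cube([200, 4100, 2700]);
translate([2800, 200, 0]) cube([200, 4100, 2700]);
translate([2000, 200, 0]) cube([200, 1500, 2700]);
translate([2000, 2700, 0]) cube([200, 1600, 2700]);


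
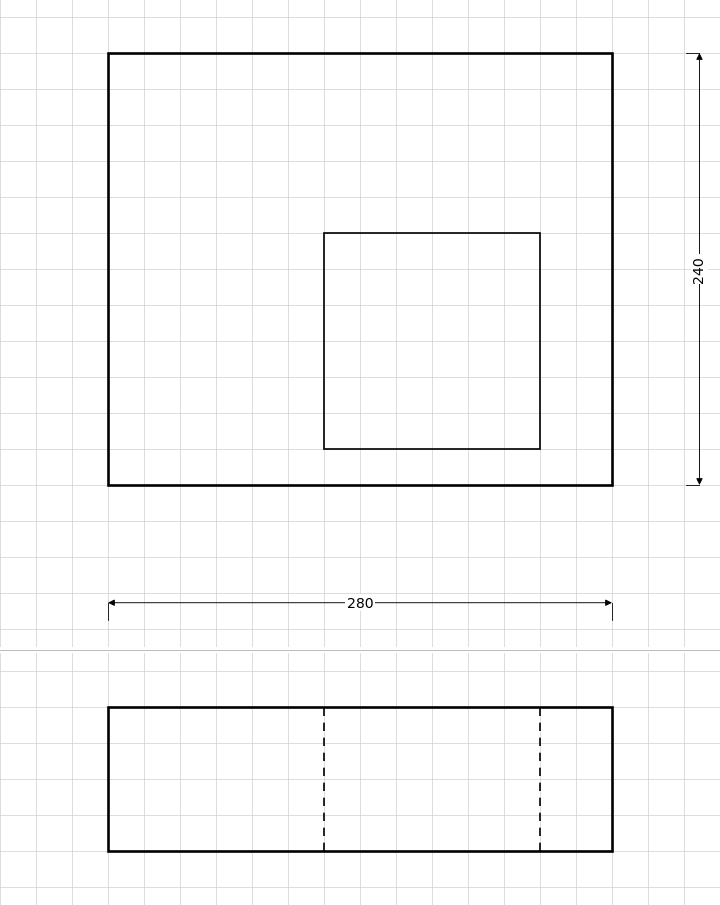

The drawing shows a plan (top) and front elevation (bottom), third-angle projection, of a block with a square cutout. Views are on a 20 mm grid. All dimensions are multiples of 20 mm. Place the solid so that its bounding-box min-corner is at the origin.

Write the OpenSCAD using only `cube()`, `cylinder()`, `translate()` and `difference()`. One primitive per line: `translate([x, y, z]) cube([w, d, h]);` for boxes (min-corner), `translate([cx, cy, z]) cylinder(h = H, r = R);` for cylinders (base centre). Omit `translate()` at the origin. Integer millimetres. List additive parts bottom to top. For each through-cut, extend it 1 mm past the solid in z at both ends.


difference() {
  cube([280, 240, 80]);
  translate([120, 20, -1]) cube([120, 120, 82]);
}
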